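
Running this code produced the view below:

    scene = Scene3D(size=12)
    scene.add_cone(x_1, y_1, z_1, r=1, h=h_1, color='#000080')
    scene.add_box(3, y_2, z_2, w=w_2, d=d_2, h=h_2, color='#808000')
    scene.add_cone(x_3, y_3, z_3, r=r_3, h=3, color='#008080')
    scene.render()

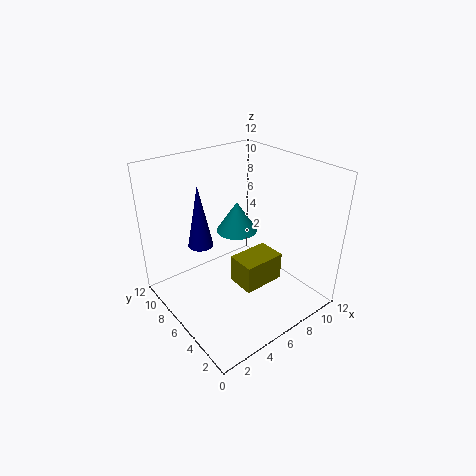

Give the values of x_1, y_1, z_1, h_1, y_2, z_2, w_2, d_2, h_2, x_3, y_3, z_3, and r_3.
x_1 = 3, y_1 = 7, z_1 = 6, h_1 = 5, y_2 = 1, z_2 = 5, w_2 = 3, d_2 = 2, h_2 = 2, x_3 = 9, y_3 = 10, z_3 = 4, r_3 = 2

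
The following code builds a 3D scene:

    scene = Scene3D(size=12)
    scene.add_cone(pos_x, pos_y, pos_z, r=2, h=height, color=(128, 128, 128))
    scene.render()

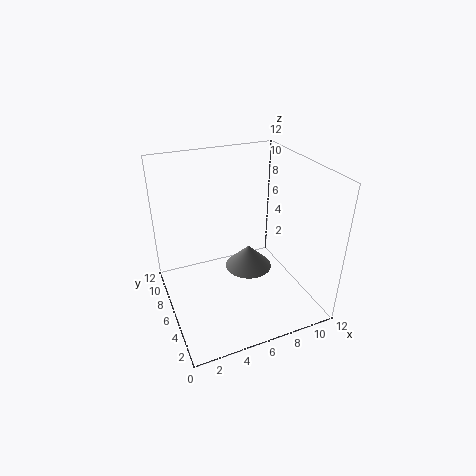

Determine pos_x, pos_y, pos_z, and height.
pos_x = 7; pos_y = 6; pos_z = 3; height = 2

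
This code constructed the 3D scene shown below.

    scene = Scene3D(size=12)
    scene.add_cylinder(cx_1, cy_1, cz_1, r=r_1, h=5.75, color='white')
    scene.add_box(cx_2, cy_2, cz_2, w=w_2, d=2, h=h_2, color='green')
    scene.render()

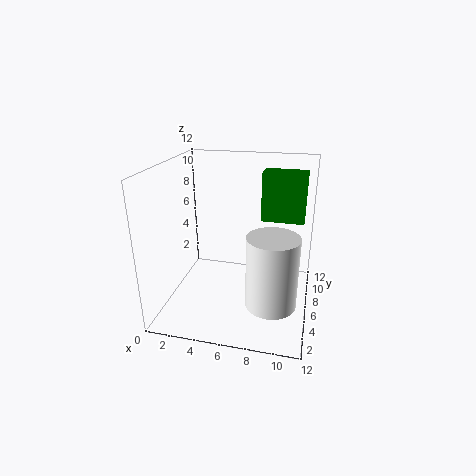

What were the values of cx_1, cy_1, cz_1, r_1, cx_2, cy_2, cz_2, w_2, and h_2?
cx_1 = 9.25, cy_1 = 3.5, cz_1 = 1.75, r_1 = 2, cx_2 = 7.5, cy_2 = 8.25, cz_2 = 6.75, w_2 = 3.75, h_2 = 4.25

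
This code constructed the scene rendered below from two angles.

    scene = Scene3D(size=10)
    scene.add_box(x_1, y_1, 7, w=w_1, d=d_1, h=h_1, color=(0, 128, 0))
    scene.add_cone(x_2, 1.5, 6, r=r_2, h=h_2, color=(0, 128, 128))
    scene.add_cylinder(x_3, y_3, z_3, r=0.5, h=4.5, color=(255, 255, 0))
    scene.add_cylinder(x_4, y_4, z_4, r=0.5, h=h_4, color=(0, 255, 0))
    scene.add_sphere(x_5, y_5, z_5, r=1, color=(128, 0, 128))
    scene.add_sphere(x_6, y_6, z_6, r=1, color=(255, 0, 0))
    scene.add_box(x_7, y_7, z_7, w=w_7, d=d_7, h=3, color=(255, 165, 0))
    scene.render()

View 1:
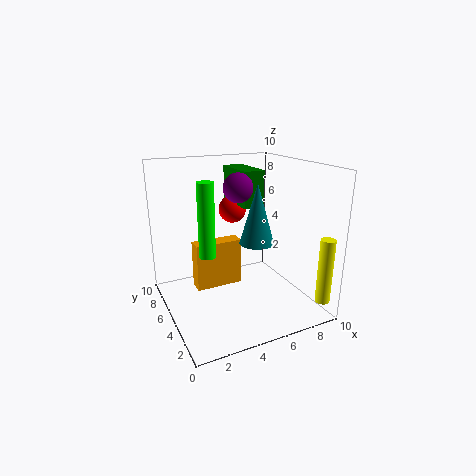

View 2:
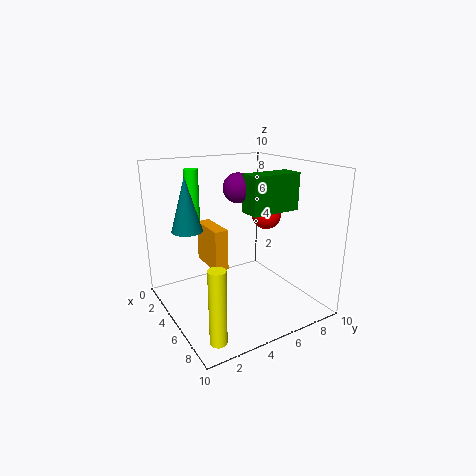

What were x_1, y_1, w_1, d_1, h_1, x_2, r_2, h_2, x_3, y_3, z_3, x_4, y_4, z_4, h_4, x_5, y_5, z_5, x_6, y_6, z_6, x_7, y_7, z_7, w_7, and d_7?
x_1 = 5.5
y_1 = 5
w_1 = 1.5
d_1 = 3.5
h_1 = 2.5
x_2 = 4.5
r_2 = 1
h_2 = 3.5
x_3 = 9.5
y_3 = 1
z_3 = 1
x_4 = 2
y_4 = 3
z_4 = 5
h_4 = 4.5
x_5 = 5
y_5 = 5
z_5 = 8.5
x_6 = 5.5
y_6 = 7
z_6 = 6.5
x_7 = 1.5
y_7 = 3.5
z_7 = 2.5
w_7 = 3
d_7 = 1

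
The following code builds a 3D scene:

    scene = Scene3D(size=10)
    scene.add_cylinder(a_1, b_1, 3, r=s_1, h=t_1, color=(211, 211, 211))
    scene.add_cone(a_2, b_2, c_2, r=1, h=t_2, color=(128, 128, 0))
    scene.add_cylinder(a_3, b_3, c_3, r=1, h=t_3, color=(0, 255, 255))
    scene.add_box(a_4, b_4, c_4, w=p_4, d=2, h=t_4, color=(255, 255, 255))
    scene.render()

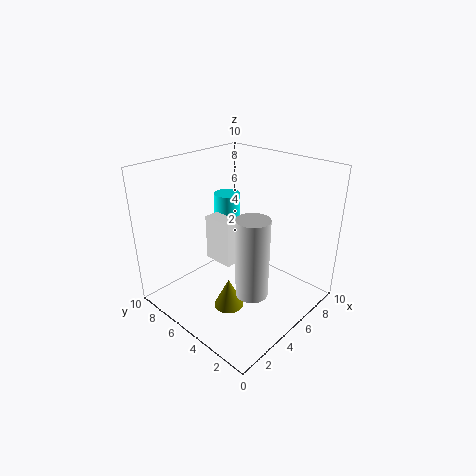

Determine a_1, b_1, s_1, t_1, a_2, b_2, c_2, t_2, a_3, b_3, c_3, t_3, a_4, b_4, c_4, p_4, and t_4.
a_1 = 3; b_1 = 2; s_1 = 1; t_1 = 5; a_2 = 3; b_2 = 4; c_2 = 1; t_2 = 2; a_3 = 7; b_3 = 8; c_3 = 4; t_3 = 3; a_4 = 3; b_4 = 4; c_4 = 4; p_4 = 1; t_4 = 3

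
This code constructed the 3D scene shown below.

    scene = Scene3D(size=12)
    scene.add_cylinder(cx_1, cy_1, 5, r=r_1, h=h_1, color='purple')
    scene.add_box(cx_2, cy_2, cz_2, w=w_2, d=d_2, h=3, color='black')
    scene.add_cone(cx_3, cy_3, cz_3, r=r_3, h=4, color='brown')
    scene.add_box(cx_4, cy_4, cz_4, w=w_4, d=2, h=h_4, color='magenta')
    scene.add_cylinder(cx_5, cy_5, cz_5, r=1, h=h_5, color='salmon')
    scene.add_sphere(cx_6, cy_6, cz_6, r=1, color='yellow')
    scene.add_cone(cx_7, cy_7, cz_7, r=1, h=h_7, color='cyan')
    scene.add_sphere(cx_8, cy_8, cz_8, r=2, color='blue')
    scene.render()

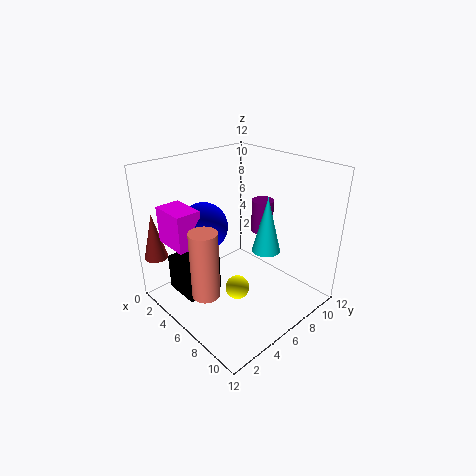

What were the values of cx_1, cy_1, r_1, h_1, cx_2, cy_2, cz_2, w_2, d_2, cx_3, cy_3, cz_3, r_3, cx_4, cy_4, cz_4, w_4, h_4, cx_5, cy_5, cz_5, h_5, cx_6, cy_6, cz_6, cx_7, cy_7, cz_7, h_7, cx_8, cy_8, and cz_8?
cx_1 = 5, cy_1 = 10, r_1 = 1, h_1 = 3, cx_2 = 3, cy_2 = 1, cz_2 = 2, w_2 = 3, d_2 = 3, cx_3 = 1, cy_3 = 1, cz_3 = 4, r_3 = 1, cx_4 = 2, cy_4 = 1, cz_4 = 6, w_4 = 3, h_4 = 3, cx_5 = 8, cy_5 = 1, cz_5 = 4, h_5 = 5, cx_6 = 7, cy_6 = 5, cz_6 = 2, cx_7 = 10, cy_7 = 5, cz_7 = 7, h_7 = 4, cx_8 = 4, cy_8 = 4, cz_8 = 7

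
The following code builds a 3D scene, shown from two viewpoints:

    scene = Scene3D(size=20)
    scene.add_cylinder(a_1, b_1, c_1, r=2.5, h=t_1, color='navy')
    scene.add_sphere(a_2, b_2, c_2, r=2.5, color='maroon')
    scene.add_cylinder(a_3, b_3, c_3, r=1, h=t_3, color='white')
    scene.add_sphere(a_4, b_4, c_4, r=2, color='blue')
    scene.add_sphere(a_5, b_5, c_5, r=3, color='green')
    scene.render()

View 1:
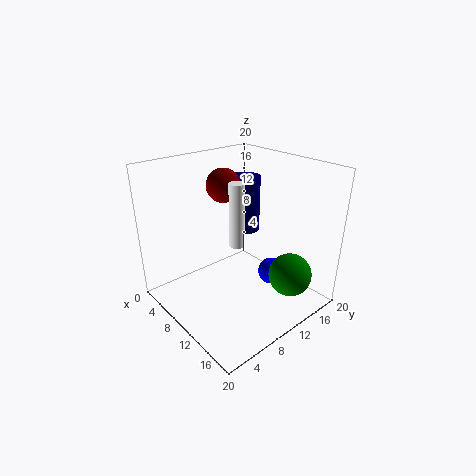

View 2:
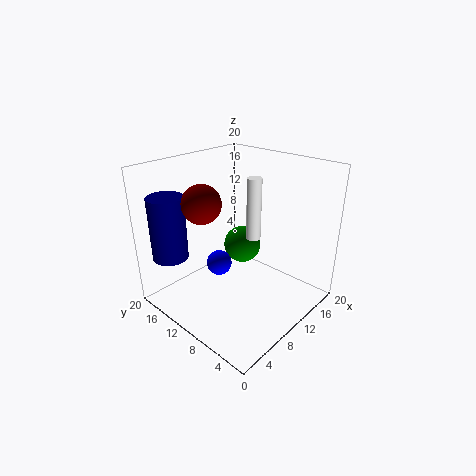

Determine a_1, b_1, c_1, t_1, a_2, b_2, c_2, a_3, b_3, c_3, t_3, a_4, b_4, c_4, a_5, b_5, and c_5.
a_1 = 3.5, b_1 = 17, c_1 = 7, t_1 = 9, a_2 = 5, b_2 = 11.5, c_2 = 16, a_3 = 11.5, b_3 = 8.5, c_3 = 10, t_3 = 8.5, a_4 = 11.5, b_4 = 15.5, c_4 = 3, a_5 = 16, b_5 = 14.5, c_5 = 5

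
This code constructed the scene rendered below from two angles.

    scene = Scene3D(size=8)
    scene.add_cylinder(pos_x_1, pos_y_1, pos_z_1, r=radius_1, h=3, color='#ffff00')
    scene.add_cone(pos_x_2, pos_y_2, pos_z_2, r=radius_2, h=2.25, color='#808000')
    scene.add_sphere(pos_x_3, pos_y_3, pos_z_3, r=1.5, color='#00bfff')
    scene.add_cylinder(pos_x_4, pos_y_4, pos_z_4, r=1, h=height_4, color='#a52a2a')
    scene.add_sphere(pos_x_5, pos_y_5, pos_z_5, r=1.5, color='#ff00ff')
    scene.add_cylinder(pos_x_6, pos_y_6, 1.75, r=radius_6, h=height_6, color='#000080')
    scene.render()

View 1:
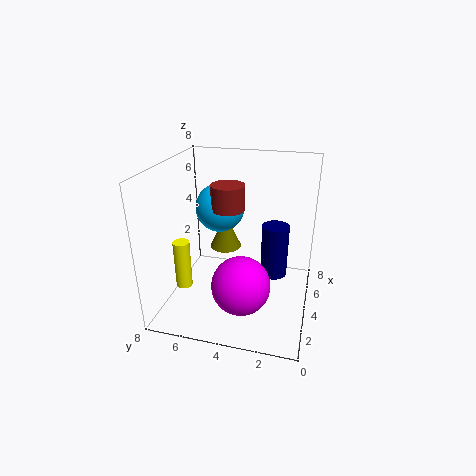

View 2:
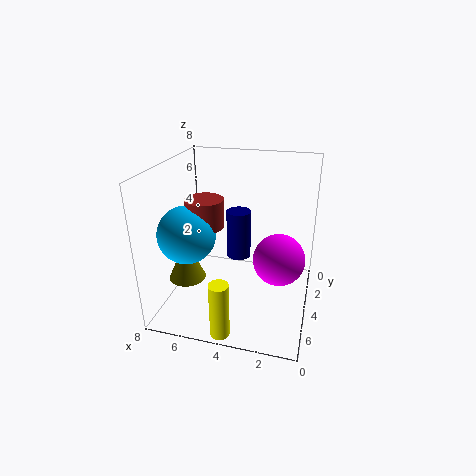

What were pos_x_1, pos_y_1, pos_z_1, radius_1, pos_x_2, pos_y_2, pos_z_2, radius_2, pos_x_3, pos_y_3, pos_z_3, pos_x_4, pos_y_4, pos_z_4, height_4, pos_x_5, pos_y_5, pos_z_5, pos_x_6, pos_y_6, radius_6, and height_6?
pos_x_1 = 4; pos_y_1 = 7.5; pos_z_1 = 0.25; radius_1 = 0.5; pos_x_2 = 6.5; pos_y_2 = 5.5; pos_z_2 = 2; radius_2 = 1; pos_x_3 = 6.25; pos_y_3 = 5.75; pos_z_3 = 4.75; pos_x_4 = 5.5; pos_y_4 = 5; pos_z_4 = 5; height_4 = 1.5; pos_x_5 = 1.75; pos_y_5 = 3.25; pos_z_5 = 2.5; pos_x_6 = 4.5; pos_y_6 = 2; radius_6 = 0.75; height_6 = 3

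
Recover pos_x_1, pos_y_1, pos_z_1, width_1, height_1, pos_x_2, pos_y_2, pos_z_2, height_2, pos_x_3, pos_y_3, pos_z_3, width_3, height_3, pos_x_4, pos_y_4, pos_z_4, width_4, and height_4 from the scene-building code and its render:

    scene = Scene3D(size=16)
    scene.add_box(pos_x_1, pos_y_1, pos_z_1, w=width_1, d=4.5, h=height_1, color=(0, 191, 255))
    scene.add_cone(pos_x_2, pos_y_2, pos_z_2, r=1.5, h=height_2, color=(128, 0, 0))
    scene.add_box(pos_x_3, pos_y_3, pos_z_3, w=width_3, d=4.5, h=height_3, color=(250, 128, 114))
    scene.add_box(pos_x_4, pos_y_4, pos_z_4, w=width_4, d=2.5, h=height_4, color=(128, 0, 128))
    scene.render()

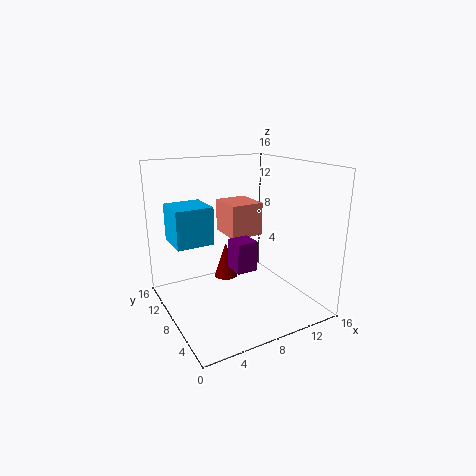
pos_x_1 = 2
pos_y_1 = 11
pos_z_1 = 6.5
width_1 = 4.5
height_1 = 4.5
pos_x_2 = 9
pos_y_2 = 13
pos_z_2 = 1
height_2 = 4.5
pos_x_3 = 8.5
pos_y_3 = 10
pos_z_3 = 7
width_3 = 4
height_3 = 4
pos_x_4 = 7.5
pos_y_4 = 7
pos_z_4 = 4
width_4 = 2.5
height_4 = 3.5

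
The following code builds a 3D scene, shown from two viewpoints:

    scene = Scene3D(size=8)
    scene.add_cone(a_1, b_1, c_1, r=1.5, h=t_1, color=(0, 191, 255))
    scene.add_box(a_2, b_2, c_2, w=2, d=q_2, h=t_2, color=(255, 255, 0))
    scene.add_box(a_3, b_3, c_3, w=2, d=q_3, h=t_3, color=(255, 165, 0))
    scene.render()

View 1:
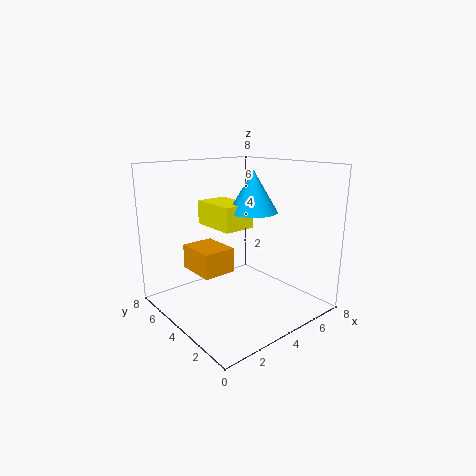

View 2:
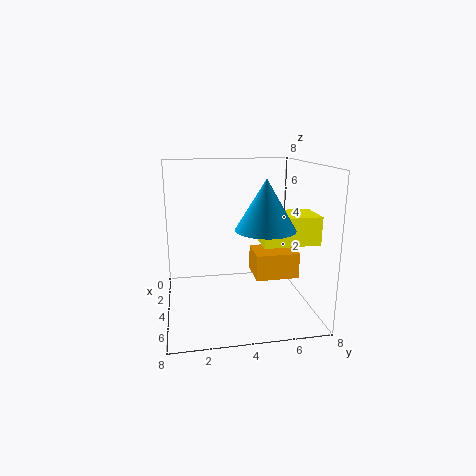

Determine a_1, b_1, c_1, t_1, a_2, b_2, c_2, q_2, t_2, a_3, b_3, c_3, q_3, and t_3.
a_1 = 6, b_1 = 5, c_1 = 5, t_1 = 2.5, a_2 = 4, b_2 = 5, c_2 = 4, q_2 = 3, t_2 = 1.5, a_3 = 2.5, b_3 = 5, c_3 = 1.5, q_3 = 2.5, t_3 = 1.5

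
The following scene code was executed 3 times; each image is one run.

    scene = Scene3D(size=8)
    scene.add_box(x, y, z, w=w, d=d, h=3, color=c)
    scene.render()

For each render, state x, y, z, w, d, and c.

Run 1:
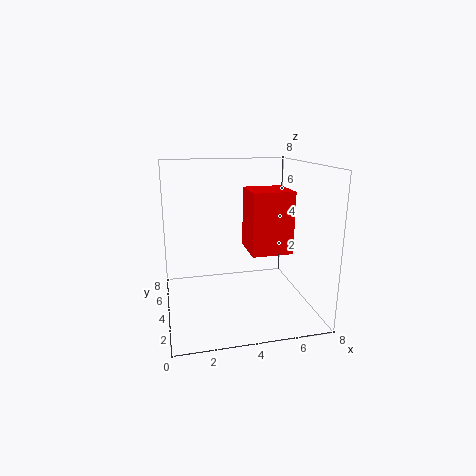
x = 4; y = 1; z = 4; w = 2; d = 2; c = 'red'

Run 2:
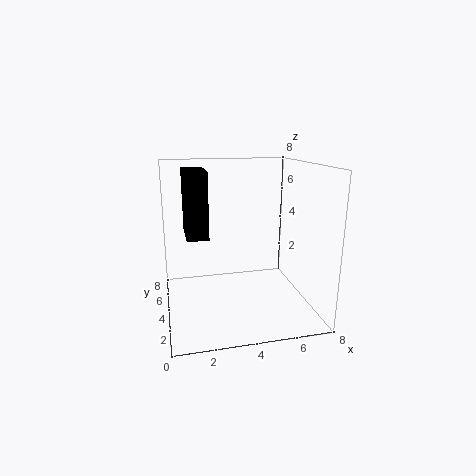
x = 1; y = 1; z = 5; w = 1; d = 2; c = 'black'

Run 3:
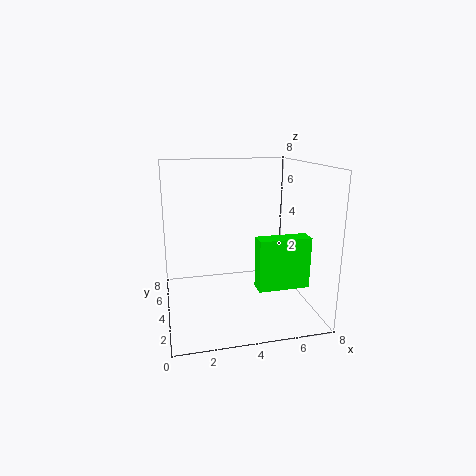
x = 5; y = 3; z = 1; w = 3; d = 1; c = 'lime'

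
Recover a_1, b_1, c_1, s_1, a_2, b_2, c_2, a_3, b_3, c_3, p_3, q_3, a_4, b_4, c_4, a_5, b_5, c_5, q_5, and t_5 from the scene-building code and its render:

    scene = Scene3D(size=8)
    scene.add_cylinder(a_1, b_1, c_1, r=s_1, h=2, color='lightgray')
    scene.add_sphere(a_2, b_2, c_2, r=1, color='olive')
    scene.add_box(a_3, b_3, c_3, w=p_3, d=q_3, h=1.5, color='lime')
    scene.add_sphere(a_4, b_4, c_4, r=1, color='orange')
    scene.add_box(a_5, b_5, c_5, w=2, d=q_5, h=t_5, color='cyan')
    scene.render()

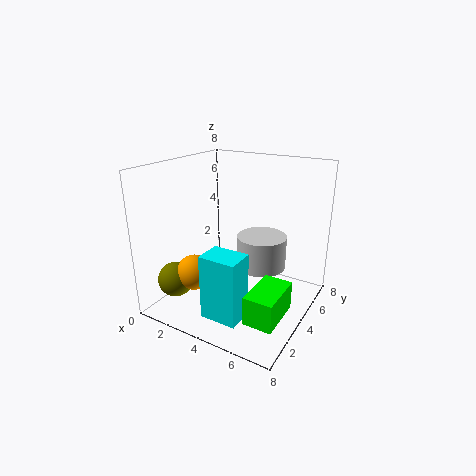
a_1 = 4.5
b_1 = 6
c_1 = 1.5
s_1 = 1.5
a_2 = 1
b_2 = 2
c_2 = 1.5
a_3 = 6
b_3 = 1
c_3 = 1
p_3 = 1.5
q_3 = 2.5
a_4 = 2
b_4 = 2.5
c_4 = 2
a_5 = 3.5
b_5 = 1
c_5 = 0.5
q_5 = 1.5
t_5 = 3.5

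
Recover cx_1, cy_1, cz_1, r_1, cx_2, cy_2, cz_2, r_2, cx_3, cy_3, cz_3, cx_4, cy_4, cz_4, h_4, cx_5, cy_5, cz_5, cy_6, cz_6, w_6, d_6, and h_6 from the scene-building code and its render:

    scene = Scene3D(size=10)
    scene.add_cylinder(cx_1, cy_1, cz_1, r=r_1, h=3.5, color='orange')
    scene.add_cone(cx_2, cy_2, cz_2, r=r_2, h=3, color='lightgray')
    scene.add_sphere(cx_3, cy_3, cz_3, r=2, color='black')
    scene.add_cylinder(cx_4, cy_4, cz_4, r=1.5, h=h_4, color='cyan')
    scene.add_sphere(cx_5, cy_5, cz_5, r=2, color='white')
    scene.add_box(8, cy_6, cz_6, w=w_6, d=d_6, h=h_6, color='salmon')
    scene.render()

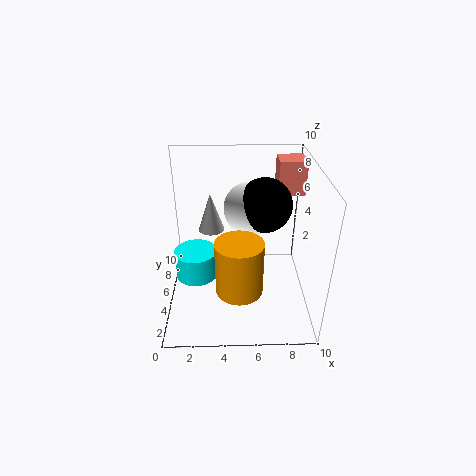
cx_1 = 5; cy_1 = 2; cz_1 = 3; r_1 = 1.5; cx_2 = 3; cy_2 = 8; cz_2 = 4; r_2 = 1; cx_3 = 7; cy_3 = 7; cz_3 = 6.5; cx_4 = 2; cy_4 = 5; cz_4 = 2; h_4 = 2; cx_5 = 6; cy_5 = 7.5; cz_5 = 6; cy_6 = 7.5; cz_6 = 7; w_6 = 2; d_6 = 2; h_6 = 2.5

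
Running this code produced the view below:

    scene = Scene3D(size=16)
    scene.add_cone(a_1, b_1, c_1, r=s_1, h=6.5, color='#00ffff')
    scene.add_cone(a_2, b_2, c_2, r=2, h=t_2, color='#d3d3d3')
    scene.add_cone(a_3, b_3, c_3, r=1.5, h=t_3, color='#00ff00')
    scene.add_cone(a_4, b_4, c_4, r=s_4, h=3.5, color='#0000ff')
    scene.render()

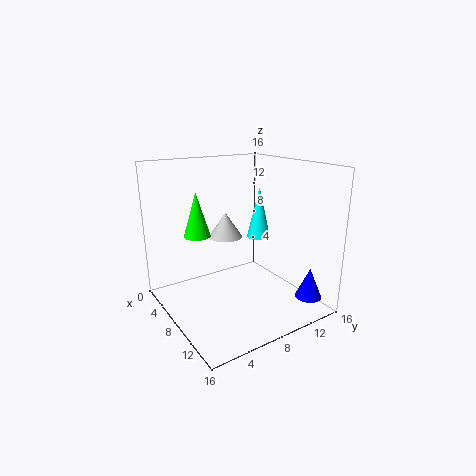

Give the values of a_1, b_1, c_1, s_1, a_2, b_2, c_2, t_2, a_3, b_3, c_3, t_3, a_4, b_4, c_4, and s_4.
a_1 = 4.5
b_1 = 13.5
c_1 = 6
s_1 = 1.5
a_2 = 4.5
b_2 = 8.5
c_2 = 7
t_2 = 3
a_3 = 5
b_3 = 4.5
c_3 = 8
t_3 = 5
a_4 = 13
b_4 = 14.5
c_4 = 1
s_4 = 1.5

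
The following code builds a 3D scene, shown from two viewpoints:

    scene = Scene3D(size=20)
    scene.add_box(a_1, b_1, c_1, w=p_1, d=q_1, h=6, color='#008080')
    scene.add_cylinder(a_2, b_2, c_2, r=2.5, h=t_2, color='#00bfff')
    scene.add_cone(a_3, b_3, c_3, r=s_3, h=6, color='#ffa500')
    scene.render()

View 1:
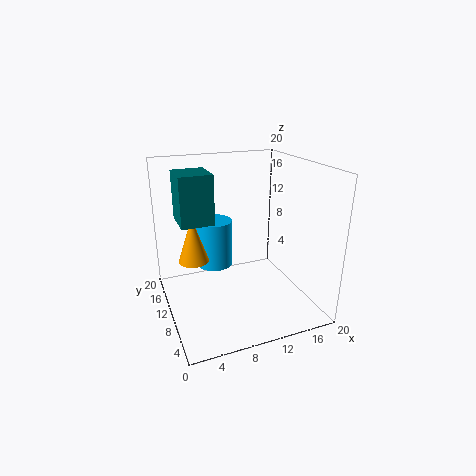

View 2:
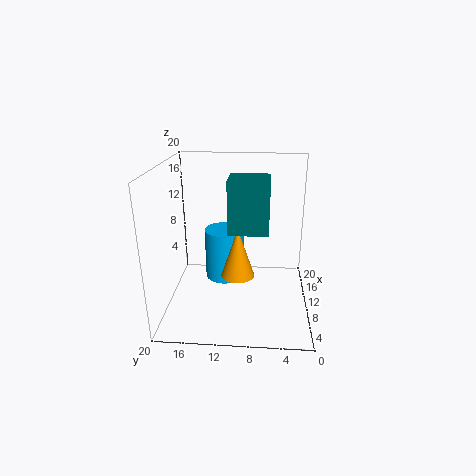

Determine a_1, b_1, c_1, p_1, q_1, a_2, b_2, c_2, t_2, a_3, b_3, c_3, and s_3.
a_1 = 1.5; b_1 = 6; c_1 = 14; p_1 = 4; q_1 = 4.5; a_2 = 7; b_2 = 11.5; c_2 = 6; t_2 = 6.5; a_3 = 3.5; b_3 = 9.5; c_3 = 8; s_3 = 2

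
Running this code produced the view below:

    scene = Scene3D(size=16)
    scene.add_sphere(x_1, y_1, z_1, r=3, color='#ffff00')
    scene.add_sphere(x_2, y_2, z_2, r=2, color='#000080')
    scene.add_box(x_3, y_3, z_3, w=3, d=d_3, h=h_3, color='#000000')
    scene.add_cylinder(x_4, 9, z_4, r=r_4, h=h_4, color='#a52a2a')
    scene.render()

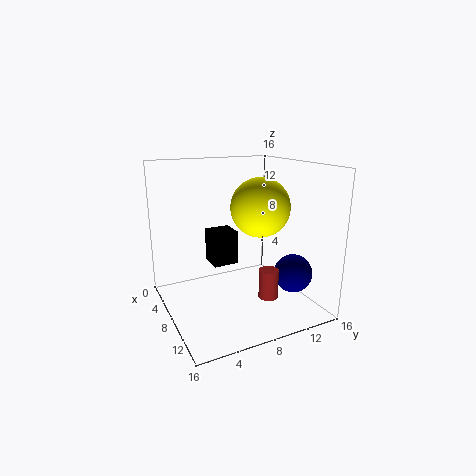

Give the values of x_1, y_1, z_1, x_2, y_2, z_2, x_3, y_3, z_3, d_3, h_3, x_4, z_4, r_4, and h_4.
x_1 = 11
y_1 = 9
z_1 = 12
x_2 = 13
y_2 = 12
z_2 = 5
x_3 = 3
y_3 = 6
z_3 = 4
d_3 = 3
h_3 = 4
x_4 = 13
z_4 = 3
r_4 = 1
h_4 = 3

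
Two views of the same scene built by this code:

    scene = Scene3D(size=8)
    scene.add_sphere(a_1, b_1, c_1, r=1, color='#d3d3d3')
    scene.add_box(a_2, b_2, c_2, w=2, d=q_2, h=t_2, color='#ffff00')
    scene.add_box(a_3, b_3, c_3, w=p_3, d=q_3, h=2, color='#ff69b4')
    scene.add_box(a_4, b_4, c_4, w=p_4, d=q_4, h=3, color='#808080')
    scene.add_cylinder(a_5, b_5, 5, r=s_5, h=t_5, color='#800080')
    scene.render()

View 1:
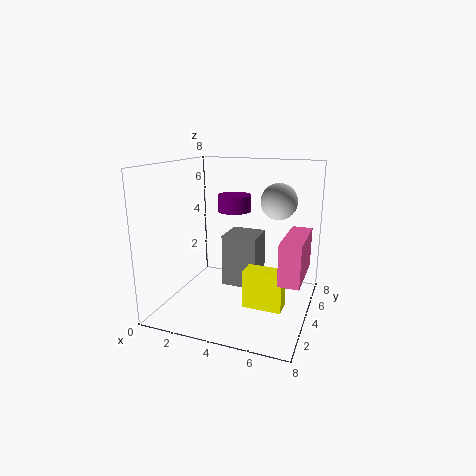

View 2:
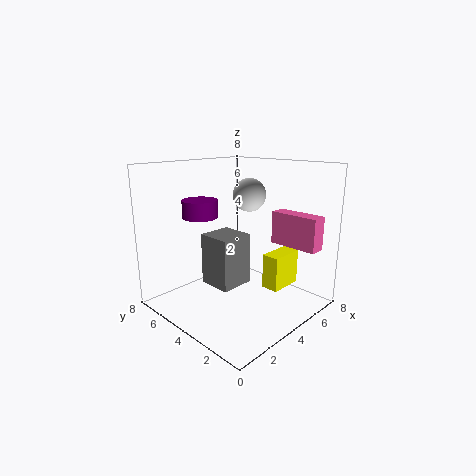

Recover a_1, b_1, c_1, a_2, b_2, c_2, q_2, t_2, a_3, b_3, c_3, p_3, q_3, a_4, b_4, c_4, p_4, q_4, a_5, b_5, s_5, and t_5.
a_1 = 6
b_1 = 5
c_1 = 6
a_2 = 5
b_2 = 2
c_2 = 1
q_2 = 1
t_2 = 2
a_3 = 7
b_3 = 1
c_3 = 3
p_3 = 1
q_3 = 3
a_4 = 3
b_4 = 4
c_4 = 1
p_4 = 2
q_4 = 2
a_5 = 3
b_5 = 6
s_5 = 1
t_5 = 1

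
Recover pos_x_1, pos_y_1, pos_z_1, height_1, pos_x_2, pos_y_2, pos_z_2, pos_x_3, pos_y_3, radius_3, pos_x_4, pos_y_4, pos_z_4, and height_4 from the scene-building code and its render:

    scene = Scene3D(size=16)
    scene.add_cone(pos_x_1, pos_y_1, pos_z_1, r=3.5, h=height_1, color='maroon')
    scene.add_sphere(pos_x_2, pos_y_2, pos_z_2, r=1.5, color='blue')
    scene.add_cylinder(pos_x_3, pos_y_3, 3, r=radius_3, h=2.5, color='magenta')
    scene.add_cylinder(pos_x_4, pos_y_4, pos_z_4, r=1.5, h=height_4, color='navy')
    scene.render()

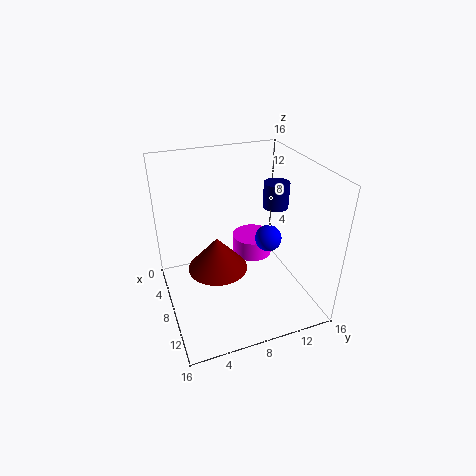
pos_x_1 = 6.5, pos_y_1 = 6, pos_z_1 = 3.5, height_1 = 4, pos_x_2 = 8.5, pos_y_2 = 11.5, pos_z_2 = 7.5, pos_x_3 = 4, pos_y_3 = 11.5, radius_3 = 2.5, pos_x_4 = 6, pos_y_4 = 13.5, pos_z_4 = 10, height_4 = 3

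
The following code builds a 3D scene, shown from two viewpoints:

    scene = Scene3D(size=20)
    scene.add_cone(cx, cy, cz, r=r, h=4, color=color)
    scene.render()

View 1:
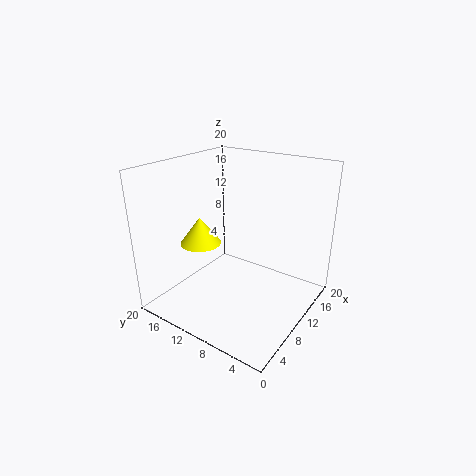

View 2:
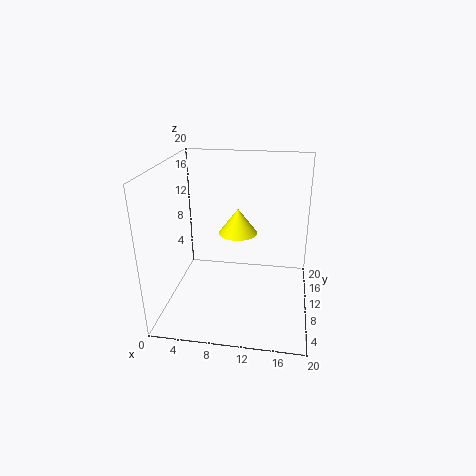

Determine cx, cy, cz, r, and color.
cx = 9, cy = 16, cz = 8, r = 3, color = 'yellow'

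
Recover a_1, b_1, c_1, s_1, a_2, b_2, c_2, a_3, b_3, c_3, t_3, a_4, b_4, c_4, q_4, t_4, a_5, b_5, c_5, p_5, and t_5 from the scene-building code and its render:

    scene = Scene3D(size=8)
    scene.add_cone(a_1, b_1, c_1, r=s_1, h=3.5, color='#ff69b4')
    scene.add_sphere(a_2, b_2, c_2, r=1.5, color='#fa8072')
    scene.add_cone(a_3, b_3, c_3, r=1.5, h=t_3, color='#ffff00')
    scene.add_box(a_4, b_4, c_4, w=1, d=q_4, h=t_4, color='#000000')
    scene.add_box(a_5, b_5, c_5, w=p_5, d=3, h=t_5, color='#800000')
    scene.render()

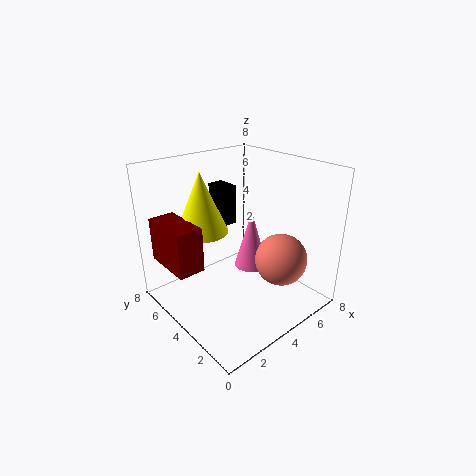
a_1 = 5.5; b_1 = 4.5; c_1 = 1.5; s_1 = 1; a_2 = 6; b_2 = 2.5; c_2 = 2.5; a_3 = 3; b_3 = 6; c_3 = 4; t_3 = 3.5; a_4 = 5; b_4 = 6.5; c_4 = 3.5; q_4 = 1.5; t_4 = 2.5; a_5 = 0.5; b_5 = 4.5; c_5 = 2.5; p_5 = 1.5; t_5 = 2.5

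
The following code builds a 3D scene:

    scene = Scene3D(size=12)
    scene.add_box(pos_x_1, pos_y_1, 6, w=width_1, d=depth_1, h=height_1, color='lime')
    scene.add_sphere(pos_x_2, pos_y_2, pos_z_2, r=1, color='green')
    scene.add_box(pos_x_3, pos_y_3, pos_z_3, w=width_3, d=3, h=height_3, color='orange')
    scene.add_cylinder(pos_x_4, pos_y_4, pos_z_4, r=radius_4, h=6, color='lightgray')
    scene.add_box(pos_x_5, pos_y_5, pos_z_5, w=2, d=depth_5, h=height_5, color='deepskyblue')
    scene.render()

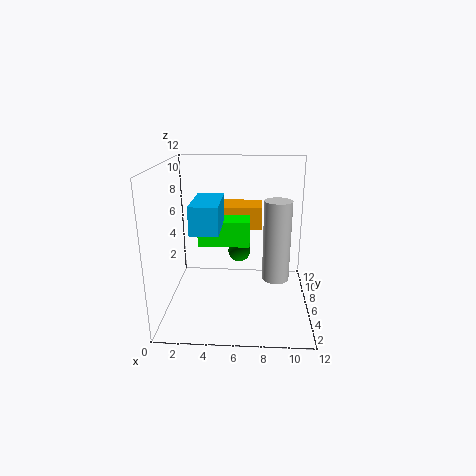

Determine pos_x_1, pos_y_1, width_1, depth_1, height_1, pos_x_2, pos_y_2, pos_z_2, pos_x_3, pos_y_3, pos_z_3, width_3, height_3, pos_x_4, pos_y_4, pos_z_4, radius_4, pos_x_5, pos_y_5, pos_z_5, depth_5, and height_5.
pos_x_1 = 3
pos_y_1 = 4
width_1 = 4
depth_1 = 2
height_1 = 2
pos_x_2 = 6
pos_y_2 = 8
pos_z_2 = 4
pos_x_3 = 4
pos_y_3 = 8
pos_z_3 = 6
width_3 = 4
height_3 = 2
pos_x_4 = 9
pos_y_4 = 3
pos_z_4 = 4
radius_4 = 1
pos_x_5 = 3
pos_y_5 = 1
pos_z_5 = 8
depth_5 = 4
height_5 = 2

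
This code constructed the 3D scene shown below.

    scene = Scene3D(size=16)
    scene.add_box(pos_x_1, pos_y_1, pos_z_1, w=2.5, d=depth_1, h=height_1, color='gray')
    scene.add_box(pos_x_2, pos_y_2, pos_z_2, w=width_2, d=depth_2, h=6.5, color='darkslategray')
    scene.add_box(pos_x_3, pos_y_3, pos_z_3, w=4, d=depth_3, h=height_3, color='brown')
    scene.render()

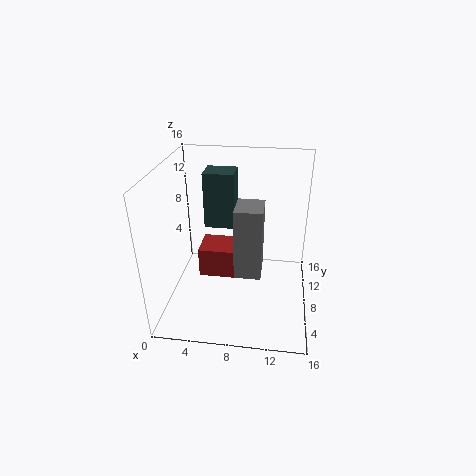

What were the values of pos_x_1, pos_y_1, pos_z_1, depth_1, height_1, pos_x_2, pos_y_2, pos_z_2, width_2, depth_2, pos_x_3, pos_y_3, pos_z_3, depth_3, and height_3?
pos_x_1 = 8.5, pos_y_1 = 1.5, pos_z_1 = 7.5, depth_1 = 3, height_1 = 6.75, pos_x_2 = 3.75, pos_y_2 = 10, pos_z_2 = 8, width_2 = 3.5, depth_2 = 3, pos_x_3 = 5.25, pos_y_3 = 1.5, pos_z_3 = 7.5, depth_3 = 3, height_3 = 2.75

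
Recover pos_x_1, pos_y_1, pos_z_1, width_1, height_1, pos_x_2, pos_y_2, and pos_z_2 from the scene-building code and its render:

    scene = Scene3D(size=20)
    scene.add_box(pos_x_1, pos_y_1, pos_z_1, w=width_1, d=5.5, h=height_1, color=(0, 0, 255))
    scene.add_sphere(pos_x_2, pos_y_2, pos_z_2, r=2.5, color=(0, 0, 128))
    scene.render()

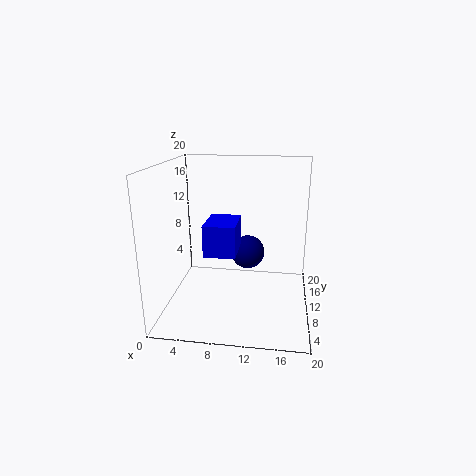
pos_x_1 = 6.5; pos_y_1 = 4; pos_z_1 = 9.5; width_1 = 4; height_1 = 4; pos_x_2 = 11; pos_y_2 = 13.5; pos_z_2 = 6.5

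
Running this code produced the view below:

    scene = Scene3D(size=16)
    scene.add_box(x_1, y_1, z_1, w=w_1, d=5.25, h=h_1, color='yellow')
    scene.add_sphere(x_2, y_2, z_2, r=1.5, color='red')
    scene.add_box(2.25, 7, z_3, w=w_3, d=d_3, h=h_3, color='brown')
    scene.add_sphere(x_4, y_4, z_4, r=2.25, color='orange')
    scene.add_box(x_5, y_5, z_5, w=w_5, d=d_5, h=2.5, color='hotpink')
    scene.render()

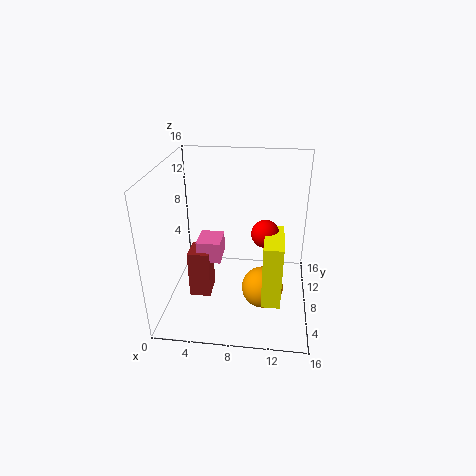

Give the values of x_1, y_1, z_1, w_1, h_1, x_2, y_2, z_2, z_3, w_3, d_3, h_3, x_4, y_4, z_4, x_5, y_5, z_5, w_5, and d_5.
x_1 = 11
y_1 = 3.25
z_1 = 2.5
w_1 = 2
h_1 = 7
x_2 = 11
y_2 = 7.5
z_2 = 9
z_3 = 0.25
w_3 = 2.5
d_3 = 3
h_3 = 5.75
x_4 = 11
y_4 = 5.75
z_4 = 3.25
x_5 = 3.25
y_5 = 7.5
z_5 = 4.75
w_5 = 2.75
d_5 = 3.25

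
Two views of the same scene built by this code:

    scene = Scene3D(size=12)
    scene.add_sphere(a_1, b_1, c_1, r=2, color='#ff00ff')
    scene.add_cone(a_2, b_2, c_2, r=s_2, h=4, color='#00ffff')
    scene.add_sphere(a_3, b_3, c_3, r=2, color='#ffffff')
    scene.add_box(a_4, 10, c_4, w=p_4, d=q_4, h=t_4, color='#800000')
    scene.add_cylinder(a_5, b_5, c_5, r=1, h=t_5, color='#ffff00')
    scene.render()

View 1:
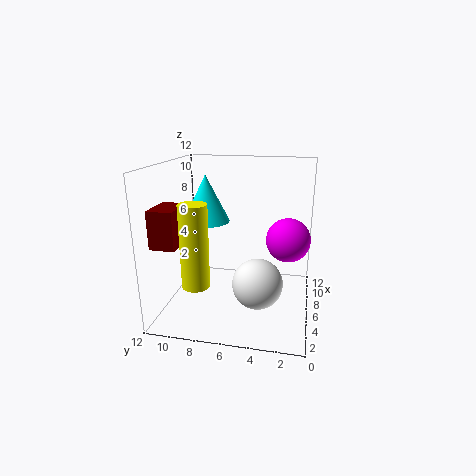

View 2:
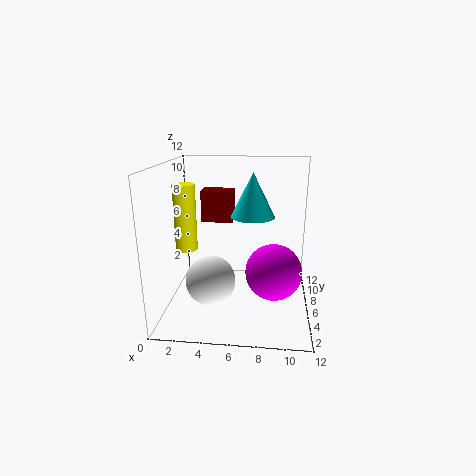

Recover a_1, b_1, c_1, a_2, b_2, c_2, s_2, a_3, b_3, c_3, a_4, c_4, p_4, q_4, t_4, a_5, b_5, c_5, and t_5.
a_1 = 9
b_1 = 2
c_1 = 5
a_2 = 7
b_2 = 9
c_2 = 7
s_2 = 2
a_3 = 4
b_3 = 4
c_3 = 3
a_4 = 2
c_4 = 6
p_4 = 3
q_4 = 2
t_4 = 3
a_5 = 1
b_5 = 8
c_5 = 4
t_5 = 6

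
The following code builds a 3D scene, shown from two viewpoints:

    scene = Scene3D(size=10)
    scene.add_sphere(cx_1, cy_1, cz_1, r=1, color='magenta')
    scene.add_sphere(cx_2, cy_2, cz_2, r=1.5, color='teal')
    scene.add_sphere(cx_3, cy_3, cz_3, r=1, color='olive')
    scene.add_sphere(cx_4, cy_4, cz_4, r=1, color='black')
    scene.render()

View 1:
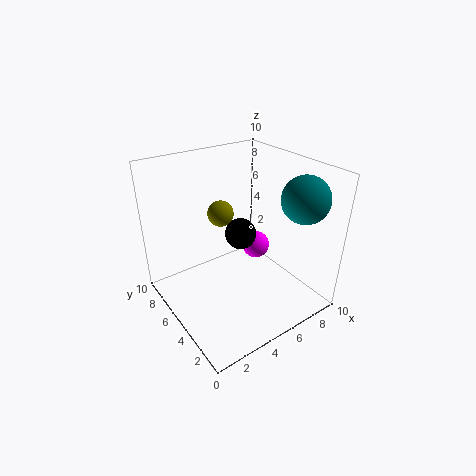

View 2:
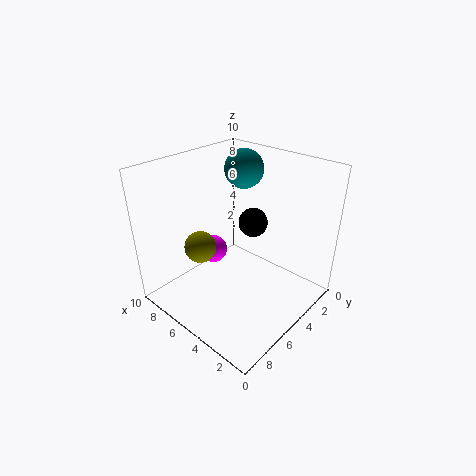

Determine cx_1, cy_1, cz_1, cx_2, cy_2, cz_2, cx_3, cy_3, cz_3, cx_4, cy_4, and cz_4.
cx_1 = 7; cy_1 = 5.5; cz_1 = 3.5; cx_2 = 7.5; cy_2 = 1.5; cz_2 = 8.5; cx_3 = 5.5; cy_3 = 8; cz_3 = 5.5; cx_4 = 4.5; cy_4 = 4; cz_4 = 6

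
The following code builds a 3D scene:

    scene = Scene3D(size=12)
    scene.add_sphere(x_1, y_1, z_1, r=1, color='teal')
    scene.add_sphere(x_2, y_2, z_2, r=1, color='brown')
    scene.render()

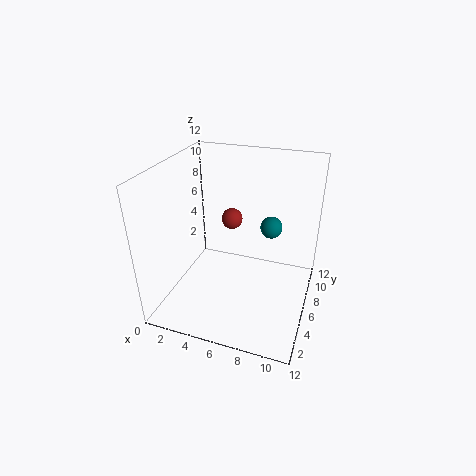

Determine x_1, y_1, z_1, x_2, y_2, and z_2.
x_1 = 8, y_1 = 9.5, z_1 = 5.5, x_2 = 4, y_2 = 10, z_2 = 5.5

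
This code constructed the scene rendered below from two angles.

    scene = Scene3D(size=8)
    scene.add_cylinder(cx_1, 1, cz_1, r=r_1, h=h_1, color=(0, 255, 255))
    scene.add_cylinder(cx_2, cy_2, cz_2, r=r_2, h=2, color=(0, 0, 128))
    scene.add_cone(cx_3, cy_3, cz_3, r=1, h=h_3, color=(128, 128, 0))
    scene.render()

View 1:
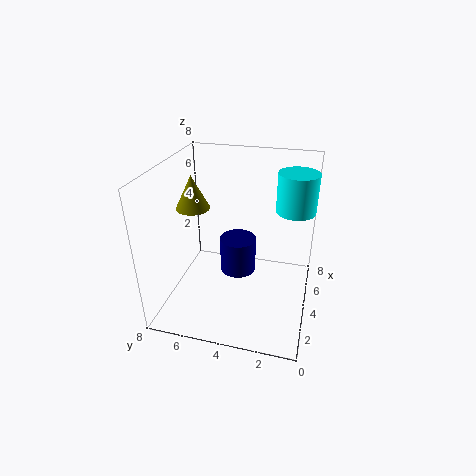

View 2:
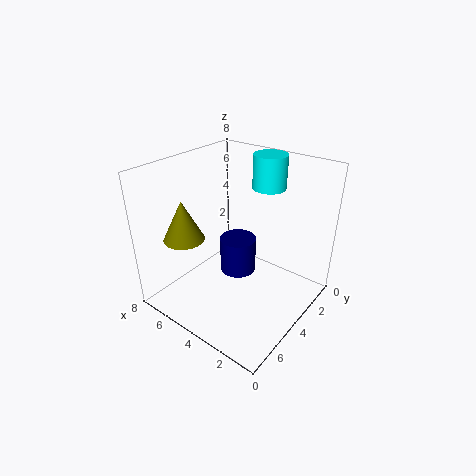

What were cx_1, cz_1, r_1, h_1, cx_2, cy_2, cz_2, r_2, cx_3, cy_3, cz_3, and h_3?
cx_1 = 4, cz_1 = 6, r_1 = 1, h_1 = 2, cx_2 = 4, cy_2 = 4, cz_2 = 2, r_2 = 1, cx_3 = 5, cy_3 = 7, cz_3 = 5, h_3 = 2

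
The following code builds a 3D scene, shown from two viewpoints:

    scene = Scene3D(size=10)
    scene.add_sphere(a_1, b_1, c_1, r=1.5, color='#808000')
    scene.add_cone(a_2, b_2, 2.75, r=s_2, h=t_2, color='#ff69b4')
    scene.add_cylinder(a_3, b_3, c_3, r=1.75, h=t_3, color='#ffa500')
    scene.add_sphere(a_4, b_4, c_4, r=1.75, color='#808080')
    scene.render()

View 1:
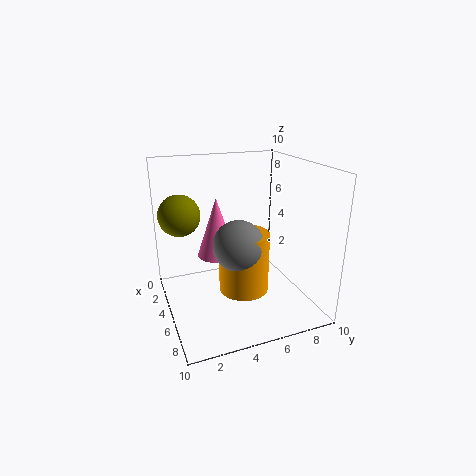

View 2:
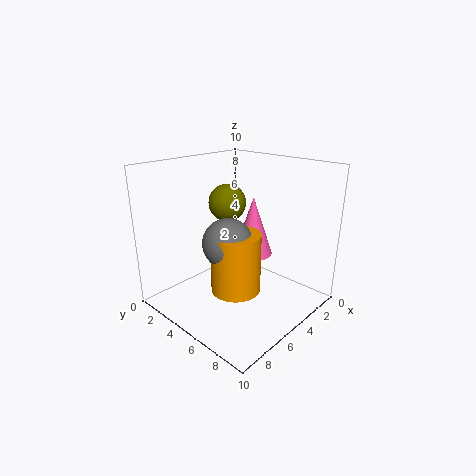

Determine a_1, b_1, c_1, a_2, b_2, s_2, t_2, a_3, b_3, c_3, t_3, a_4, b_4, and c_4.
a_1 = 2.5; b_1 = 1.5; c_1 = 6.25; a_2 = 2.5; b_2 = 4.25; s_2 = 1.5; t_2 = 4.5; a_3 = 5.5; b_3 = 5.25; c_3 = 1.25; t_3 = 4.25; a_4 = 5.75; b_4 = 4.75; c_4 = 4.75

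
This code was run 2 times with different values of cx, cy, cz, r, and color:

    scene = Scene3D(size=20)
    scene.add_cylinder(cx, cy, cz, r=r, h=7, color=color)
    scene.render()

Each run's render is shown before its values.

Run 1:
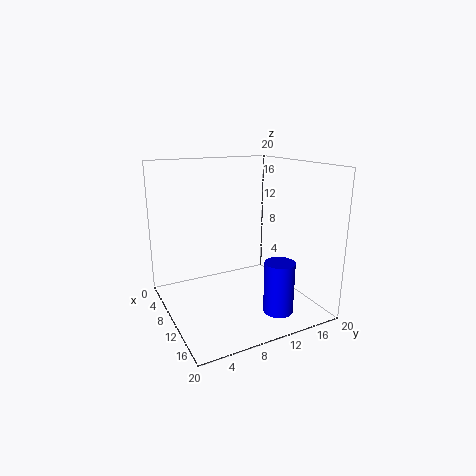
cx = 16
cy = 13
cz = 1
r = 2
color = 'blue'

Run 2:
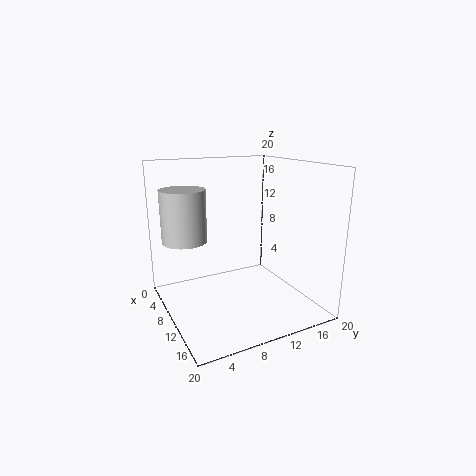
cx = 8
cy = 3
cz = 10
r = 3
color = 'lightgray'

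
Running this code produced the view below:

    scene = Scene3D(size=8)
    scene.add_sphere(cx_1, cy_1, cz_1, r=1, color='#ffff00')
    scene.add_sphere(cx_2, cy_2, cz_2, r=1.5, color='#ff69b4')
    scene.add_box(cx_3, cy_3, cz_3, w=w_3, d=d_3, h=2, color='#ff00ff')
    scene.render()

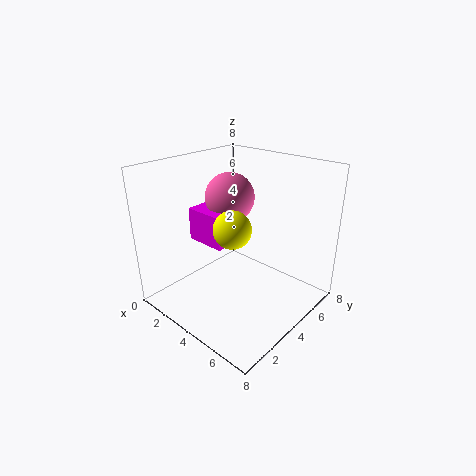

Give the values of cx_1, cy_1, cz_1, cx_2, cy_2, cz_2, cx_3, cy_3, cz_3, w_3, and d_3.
cx_1 = 4.5; cy_1 = 3; cz_1 = 5; cx_2 = 2; cy_2 = 5.5; cz_2 = 5.5; cx_3 = 0.5; cy_3 = 3.5; cz_3 = 3; w_3 = 2.5; d_3 = 2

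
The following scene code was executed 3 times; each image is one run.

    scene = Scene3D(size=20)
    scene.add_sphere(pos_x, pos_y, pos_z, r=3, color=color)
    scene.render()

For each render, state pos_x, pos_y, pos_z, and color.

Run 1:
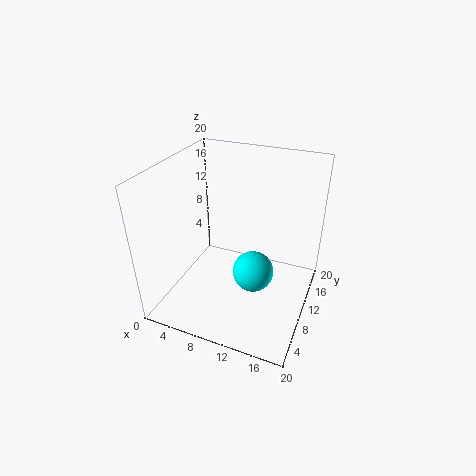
pos_x = 12; pos_y = 11; pos_z = 4; color = 'cyan'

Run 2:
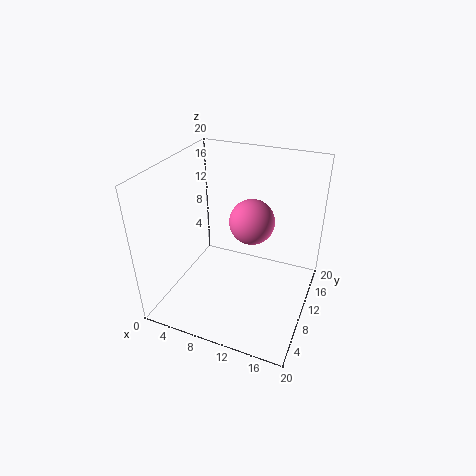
pos_x = 12; pos_y = 10; pos_z = 13; color = 'hotpink'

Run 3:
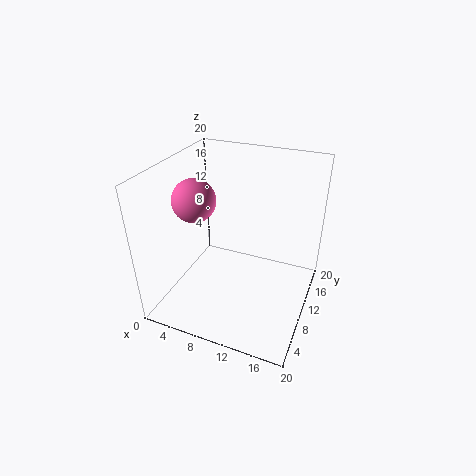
pos_x = 4; pos_y = 9; pos_z = 15; color = 'hotpink'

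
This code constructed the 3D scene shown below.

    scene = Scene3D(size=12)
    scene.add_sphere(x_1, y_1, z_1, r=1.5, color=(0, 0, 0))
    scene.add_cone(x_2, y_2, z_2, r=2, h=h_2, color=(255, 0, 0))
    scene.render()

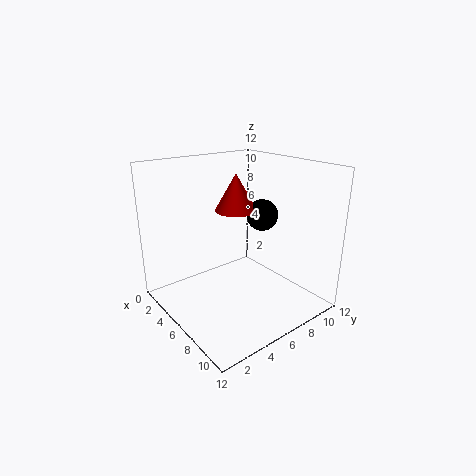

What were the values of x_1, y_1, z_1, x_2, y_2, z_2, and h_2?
x_1 = 4; y_1 = 10.5; z_1 = 6.5; x_2 = 2.5; y_2 = 8.5; z_2 = 7; h_2 = 3.5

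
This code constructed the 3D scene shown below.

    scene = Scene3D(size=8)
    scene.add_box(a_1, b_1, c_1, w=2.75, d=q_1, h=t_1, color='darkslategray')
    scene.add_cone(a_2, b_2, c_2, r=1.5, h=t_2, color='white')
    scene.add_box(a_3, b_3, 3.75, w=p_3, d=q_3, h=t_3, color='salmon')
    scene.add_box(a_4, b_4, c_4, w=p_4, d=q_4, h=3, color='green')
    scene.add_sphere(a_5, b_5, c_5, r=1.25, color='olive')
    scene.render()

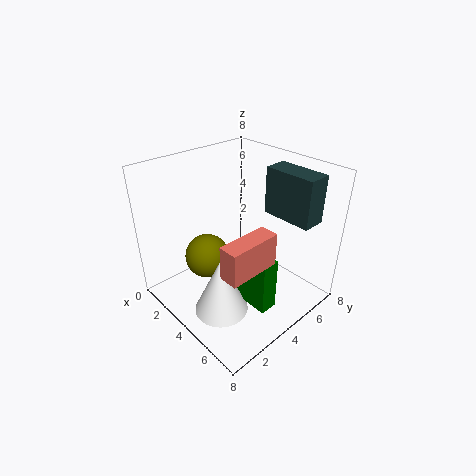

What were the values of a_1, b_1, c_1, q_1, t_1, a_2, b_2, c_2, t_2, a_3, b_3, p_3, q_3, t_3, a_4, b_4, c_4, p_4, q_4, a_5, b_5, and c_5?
a_1 = 4.75
b_1 = 5.25
c_1 = 5.5
q_1 = 1.25
t_1 = 2.5
a_2 = 4.5
b_2 = 2.25
c_2 = 0.25
t_2 = 3.25
a_3 = 5.75
b_3 = 1.25
p_3 = 1
q_3 = 2.75
t_3 = 1.75
a_4 = 4.5
b_4 = 3.25
c_4 = 0.75
p_4 = 2.25
q_4 = 1
a_5 = 2.75
b_5 = 2.75
c_5 = 2.75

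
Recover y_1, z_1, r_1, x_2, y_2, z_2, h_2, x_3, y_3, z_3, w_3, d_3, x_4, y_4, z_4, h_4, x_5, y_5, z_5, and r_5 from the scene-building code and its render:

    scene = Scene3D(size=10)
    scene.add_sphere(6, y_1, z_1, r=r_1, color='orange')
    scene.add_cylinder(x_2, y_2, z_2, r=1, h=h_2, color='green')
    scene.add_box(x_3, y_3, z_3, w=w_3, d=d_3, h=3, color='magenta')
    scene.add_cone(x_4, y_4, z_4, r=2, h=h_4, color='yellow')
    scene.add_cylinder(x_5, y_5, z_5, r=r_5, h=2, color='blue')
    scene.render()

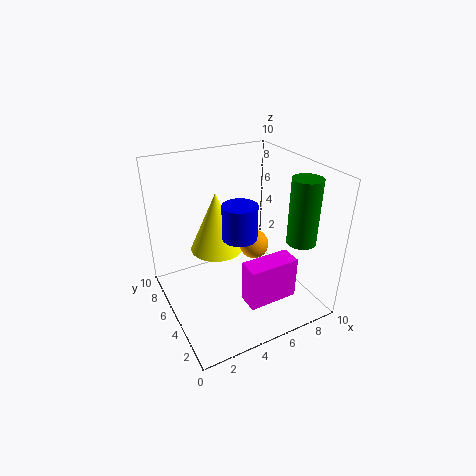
y_1 = 4.5, z_1 = 4.5, r_1 = 1, x_2 = 8.5, y_2 = 2.5, z_2 = 5, h_2 = 4.5, x_3 = 4.5, y_3 = 2, z_3 = 1, w_3 = 3.5, d_3 = 1.5, x_4 = 4.5, y_4 = 7.5, z_4 = 3, h_4 = 4.5, x_5 = 3.5, y_5 = 2, z_5 = 7, r_5 = 1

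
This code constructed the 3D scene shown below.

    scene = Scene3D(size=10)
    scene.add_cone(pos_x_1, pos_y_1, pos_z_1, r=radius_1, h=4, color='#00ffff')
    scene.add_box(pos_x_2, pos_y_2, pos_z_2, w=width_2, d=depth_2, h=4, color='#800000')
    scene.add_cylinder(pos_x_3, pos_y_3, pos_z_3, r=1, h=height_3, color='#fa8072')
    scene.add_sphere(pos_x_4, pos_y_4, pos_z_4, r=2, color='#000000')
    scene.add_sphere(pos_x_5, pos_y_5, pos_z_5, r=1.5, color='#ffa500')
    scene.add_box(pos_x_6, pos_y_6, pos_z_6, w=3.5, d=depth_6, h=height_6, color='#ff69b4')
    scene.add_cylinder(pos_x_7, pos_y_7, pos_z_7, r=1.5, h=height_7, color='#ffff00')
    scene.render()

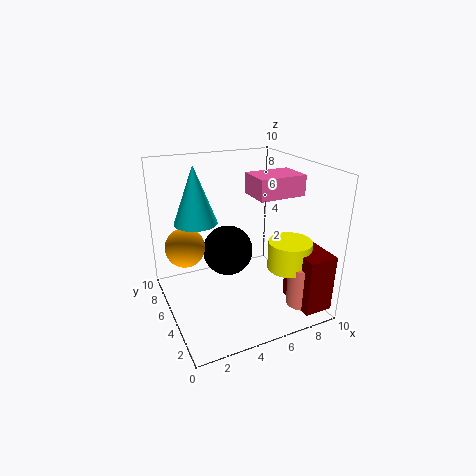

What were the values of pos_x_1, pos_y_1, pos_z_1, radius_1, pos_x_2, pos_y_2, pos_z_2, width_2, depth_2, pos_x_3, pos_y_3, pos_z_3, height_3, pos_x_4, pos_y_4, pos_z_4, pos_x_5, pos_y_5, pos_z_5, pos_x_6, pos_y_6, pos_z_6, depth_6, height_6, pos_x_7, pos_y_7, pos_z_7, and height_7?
pos_x_1 = 2.5, pos_y_1 = 6.5, pos_z_1 = 6, radius_1 = 1.5, pos_x_2 = 8, pos_y_2 = 0.5, pos_z_2 = 0.5, width_2 = 2, depth_2 = 3, pos_x_3 = 8.5, pos_y_3 = 2, pos_z_3 = 0.5, height_3 = 3, pos_x_4 = 5.5, pos_y_4 = 8, pos_z_4 = 2.5, pos_x_5 = 2, pos_y_5 = 8, pos_z_5 = 3.5, pos_x_6 = 6.5, pos_y_6 = 4.5, pos_z_6 = 7.5, depth_6 = 2.5, height_6 = 1.5, pos_x_7 = 8, pos_y_7 = 3, pos_z_7 = 3, height_7 = 2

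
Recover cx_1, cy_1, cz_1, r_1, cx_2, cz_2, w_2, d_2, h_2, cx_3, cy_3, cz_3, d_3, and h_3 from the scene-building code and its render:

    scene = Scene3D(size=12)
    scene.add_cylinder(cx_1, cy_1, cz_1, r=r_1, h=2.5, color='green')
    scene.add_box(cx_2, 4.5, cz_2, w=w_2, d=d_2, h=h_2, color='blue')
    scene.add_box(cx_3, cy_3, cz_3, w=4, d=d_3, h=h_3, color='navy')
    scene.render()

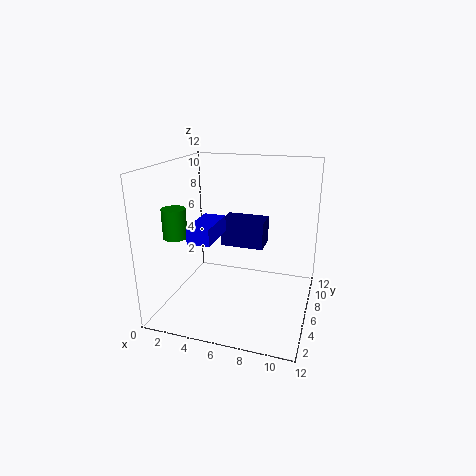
cx_1 = 1; cy_1 = 4.5; cz_1 = 6; r_1 = 1; cx_2 = 2; cz_2 = 5.5; w_2 = 2; d_2 = 4; h_2 = 1.5; cx_3 = 3.5; cy_3 = 8.5; cz_3 = 4; d_3 = 2.5; h_3 = 2.5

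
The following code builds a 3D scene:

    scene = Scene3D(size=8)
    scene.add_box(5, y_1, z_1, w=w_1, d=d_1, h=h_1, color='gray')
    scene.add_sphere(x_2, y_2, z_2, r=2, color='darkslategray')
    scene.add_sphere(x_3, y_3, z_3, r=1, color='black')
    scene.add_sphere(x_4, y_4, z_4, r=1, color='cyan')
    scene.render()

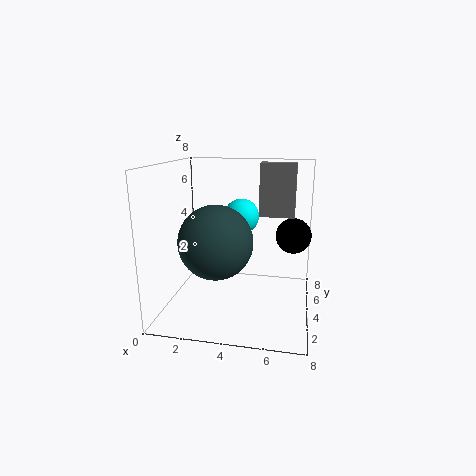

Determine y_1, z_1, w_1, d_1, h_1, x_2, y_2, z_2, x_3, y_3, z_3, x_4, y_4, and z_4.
y_1 = 5; z_1 = 5; w_1 = 2; d_1 = 1; h_1 = 3; x_2 = 3; y_2 = 3; z_2 = 4; x_3 = 7; y_3 = 5; z_3 = 4; x_4 = 4; y_4 = 5; z_4 = 5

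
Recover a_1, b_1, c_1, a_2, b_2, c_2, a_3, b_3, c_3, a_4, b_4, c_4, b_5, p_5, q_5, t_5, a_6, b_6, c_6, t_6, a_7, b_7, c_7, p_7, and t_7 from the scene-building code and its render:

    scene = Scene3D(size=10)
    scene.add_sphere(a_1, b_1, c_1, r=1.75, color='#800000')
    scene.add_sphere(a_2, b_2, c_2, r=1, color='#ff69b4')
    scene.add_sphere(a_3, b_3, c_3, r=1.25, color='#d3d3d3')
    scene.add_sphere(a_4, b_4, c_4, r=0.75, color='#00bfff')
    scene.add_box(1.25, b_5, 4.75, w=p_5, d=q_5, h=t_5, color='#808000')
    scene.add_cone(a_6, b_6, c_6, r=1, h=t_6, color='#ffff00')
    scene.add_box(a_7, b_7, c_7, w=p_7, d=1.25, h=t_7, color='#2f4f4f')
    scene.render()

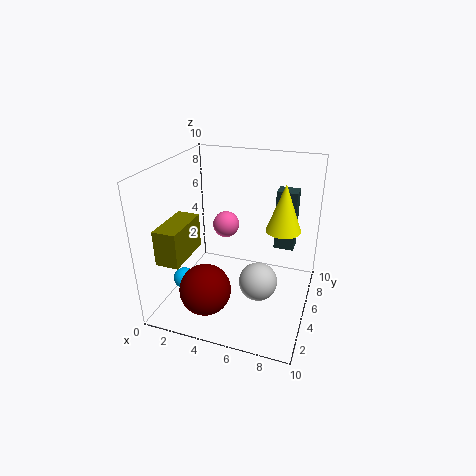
a_1 = 3.5; b_1 = 2.5; c_1 = 2; a_2 = 3.25; b_2 = 7.25; c_2 = 4.75; a_3 = 7; b_3 = 3.25; c_3 = 3; a_4 = 1.5; b_4 = 3.25; c_4 = 2; b_5 = 0.5; p_5 = 1.5; q_5 = 3.25; t_5 = 2.25; a_6 = 8.5; b_6 = 2.75; c_6 = 7.25; t_6 = 2.75; a_7 = 7; b_7 = 7.5; c_7 = 3.25; p_7 = 1.5; t_7 = 4.5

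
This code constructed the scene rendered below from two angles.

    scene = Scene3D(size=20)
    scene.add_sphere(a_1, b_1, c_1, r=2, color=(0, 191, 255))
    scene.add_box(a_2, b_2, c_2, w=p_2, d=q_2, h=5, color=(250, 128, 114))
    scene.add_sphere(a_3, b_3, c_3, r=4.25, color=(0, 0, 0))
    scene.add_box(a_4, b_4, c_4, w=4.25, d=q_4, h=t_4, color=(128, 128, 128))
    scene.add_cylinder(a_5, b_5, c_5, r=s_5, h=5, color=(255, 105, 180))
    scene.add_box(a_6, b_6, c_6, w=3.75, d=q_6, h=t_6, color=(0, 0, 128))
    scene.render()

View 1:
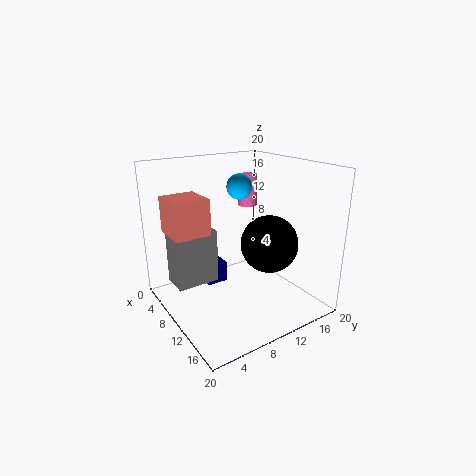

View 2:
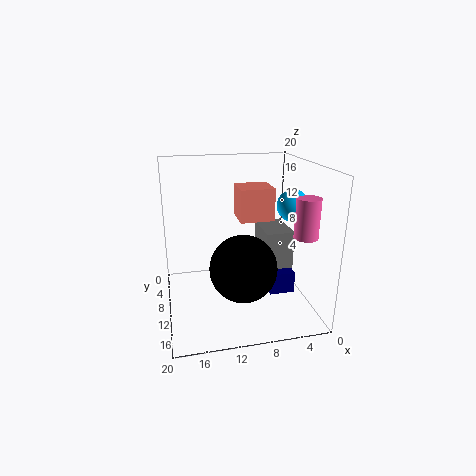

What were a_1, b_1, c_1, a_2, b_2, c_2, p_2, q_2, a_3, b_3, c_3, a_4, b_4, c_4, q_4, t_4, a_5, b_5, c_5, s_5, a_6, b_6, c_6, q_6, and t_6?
a_1 = 4, b_1 = 14.25, c_1 = 15.5, a_2 = 3.5, b_2 = 1.5, c_2 = 10.75, p_2 = 5.25, q_2 = 5, a_3 = 10.5, b_3 = 15.25, c_3 = 8, a_4 = 1.25, b_4 = 2.75, c_4 = 1.5, q_4 = 6.5, t_4 = 8.25, a_5 = 3, b_5 = 16.5, c_5 = 12, s_5 = 1.5, a_6 = 1.5, b_6 = 7.75, c_6 = 0.75, q_6 = 3.25, t_6 = 3.25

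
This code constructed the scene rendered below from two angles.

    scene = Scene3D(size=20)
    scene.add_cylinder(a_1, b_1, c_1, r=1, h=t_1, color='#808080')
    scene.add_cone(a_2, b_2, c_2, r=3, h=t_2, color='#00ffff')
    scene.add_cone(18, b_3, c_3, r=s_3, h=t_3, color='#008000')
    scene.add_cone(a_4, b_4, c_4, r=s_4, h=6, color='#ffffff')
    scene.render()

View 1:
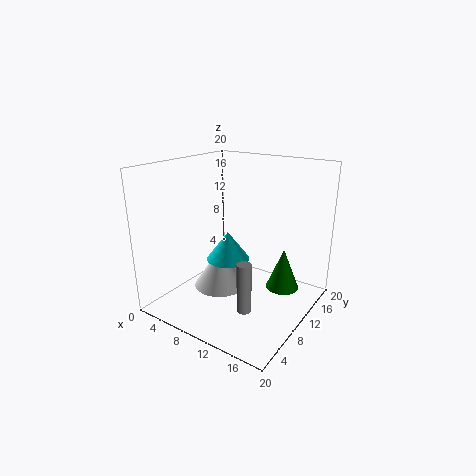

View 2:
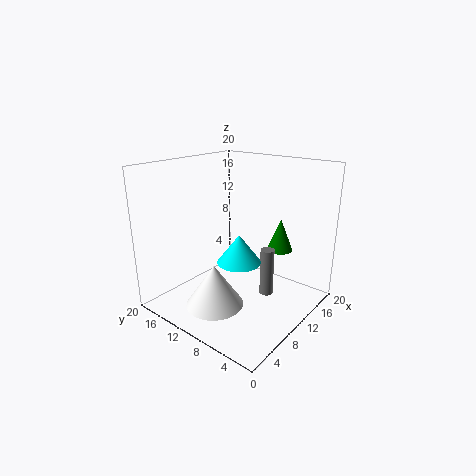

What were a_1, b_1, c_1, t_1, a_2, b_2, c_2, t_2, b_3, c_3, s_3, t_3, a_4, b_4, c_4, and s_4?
a_1 = 13; b_1 = 7; c_1 = 1; t_1 = 7; a_2 = 9; b_2 = 9; c_2 = 7; t_2 = 4; b_3 = 8; c_3 = 6; s_3 = 2; t_3 = 5; a_4 = 6; b_4 = 11; c_4 = 1; s_4 = 4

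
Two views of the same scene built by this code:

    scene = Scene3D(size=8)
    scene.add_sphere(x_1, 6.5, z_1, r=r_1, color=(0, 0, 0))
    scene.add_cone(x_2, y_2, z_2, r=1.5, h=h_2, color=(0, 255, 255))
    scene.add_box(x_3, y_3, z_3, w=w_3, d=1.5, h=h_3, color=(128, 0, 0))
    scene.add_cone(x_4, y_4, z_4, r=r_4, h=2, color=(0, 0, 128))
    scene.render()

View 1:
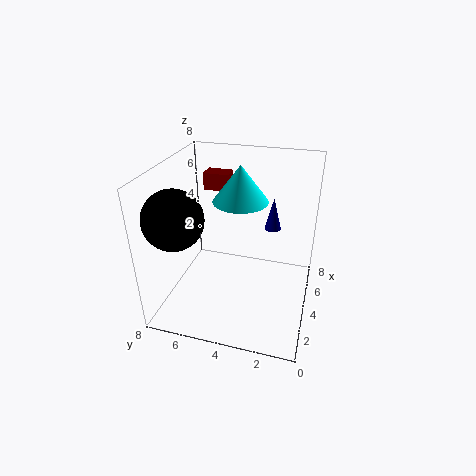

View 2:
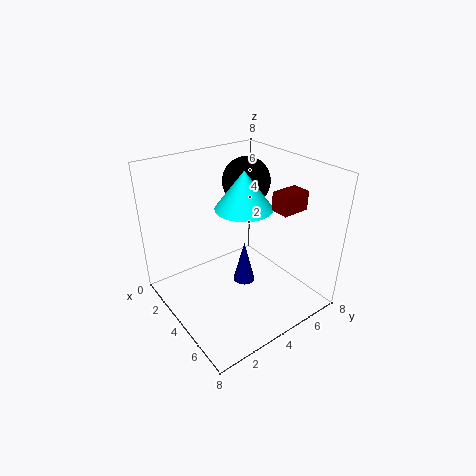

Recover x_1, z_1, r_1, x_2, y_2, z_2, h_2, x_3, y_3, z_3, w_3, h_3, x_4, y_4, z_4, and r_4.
x_1 = 1.5; z_1 = 6; r_1 = 1.5; x_2 = 4.5; y_2 = 4; z_2 = 6; h_2 = 2; x_3 = 5.5; y_3 = 5; z_3 = 6; w_3 = 1; h_3 = 1; x_4 = 6.5; y_4 = 2.5; z_4 = 3.5; r_4 = 0.5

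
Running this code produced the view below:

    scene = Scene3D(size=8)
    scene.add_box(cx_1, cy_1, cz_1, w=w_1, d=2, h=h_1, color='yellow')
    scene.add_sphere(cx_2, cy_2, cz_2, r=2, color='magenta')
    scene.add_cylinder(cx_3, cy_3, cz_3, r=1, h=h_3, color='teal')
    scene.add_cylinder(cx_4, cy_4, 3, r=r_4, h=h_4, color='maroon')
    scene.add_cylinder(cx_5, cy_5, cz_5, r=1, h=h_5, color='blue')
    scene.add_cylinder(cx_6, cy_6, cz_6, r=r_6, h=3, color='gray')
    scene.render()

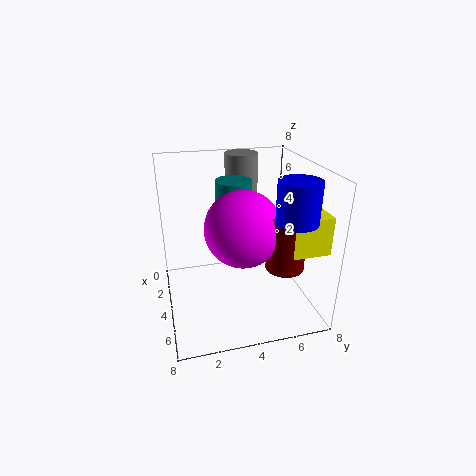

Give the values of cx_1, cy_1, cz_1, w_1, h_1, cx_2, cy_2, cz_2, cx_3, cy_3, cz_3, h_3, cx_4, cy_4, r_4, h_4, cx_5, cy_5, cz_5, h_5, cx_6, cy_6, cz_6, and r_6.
cx_1 = 5; cy_1 = 6; cz_1 = 4; w_1 = 2; h_1 = 2; cx_2 = 5; cy_2 = 4; cz_2 = 5; cx_3 = 3; cy_3 = 4; cz_3 = 5; h_3 = 2; cx_4 = 6; cy_4 = 6; r_4 = 1; h_4 = 3; cx_5 = 7; cy_5 = 6; cz_5 = 6; h_5 = 2; cx_6 = 1; cy_6 = 5; cz_6 = 5; r_6 = 1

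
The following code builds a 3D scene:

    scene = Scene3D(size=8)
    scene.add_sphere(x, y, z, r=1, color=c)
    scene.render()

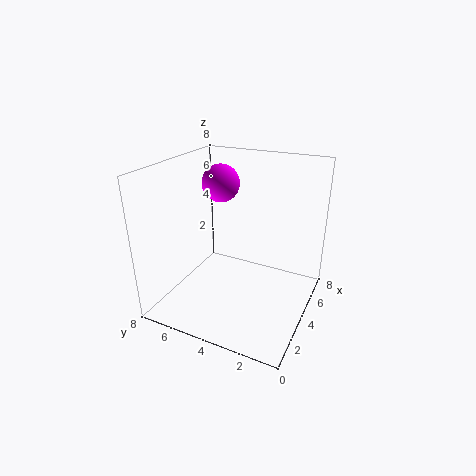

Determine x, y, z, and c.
x = 4; y = 5; z = 7; c = 'magenta'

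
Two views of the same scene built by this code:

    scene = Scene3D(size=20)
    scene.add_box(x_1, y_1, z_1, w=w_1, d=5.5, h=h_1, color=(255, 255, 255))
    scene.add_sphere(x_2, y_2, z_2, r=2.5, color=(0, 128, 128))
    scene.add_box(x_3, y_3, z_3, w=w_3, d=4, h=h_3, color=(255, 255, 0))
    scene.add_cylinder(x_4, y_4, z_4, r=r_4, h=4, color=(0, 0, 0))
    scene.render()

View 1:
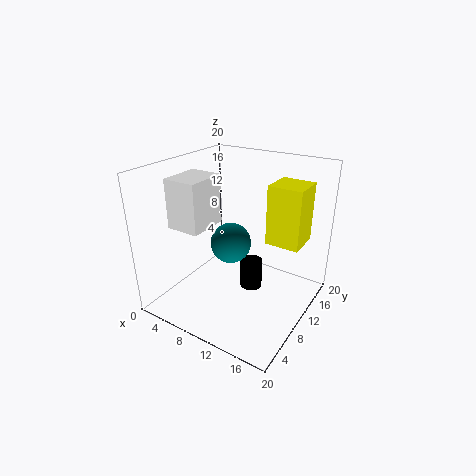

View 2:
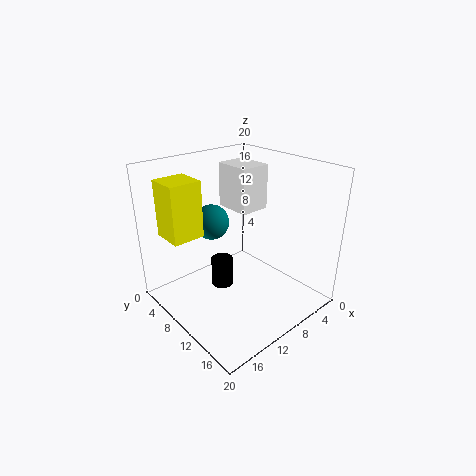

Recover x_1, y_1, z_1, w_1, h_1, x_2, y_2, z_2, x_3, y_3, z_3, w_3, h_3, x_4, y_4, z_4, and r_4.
x_1 = 3.5; y_1 = 3.5; z_1 = 12.5; w_1 = 4.5; h_1 = 6.5; x_2 = 11.5; y_2 = 6; z_2 = 11.5; x_3 = 16; y_3 = 6.5; z_3 = 12.5; w_3 = 4; h_3 = 7; x_4 = 12.5; y_4 = 9.5; z_4 = 3.5; r_4 = 1.5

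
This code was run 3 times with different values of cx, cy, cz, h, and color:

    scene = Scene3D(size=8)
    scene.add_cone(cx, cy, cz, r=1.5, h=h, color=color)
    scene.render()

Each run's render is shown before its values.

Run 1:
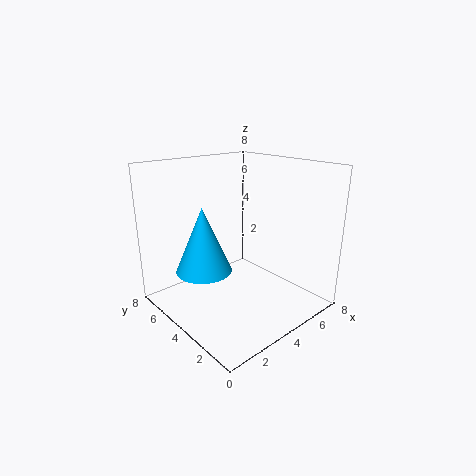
cx = 2, cy = 4.5, cz = 2.5, h = 3.5, color = 'deepskyblue'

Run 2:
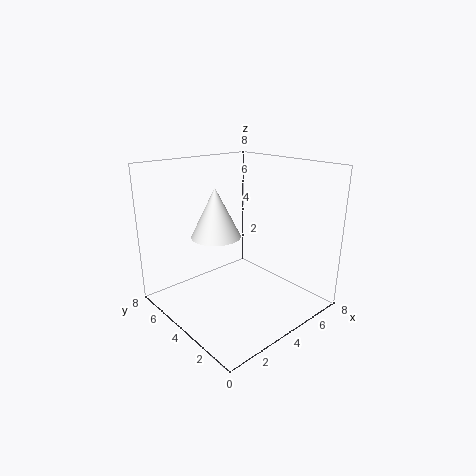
cx = 4, cy = 6, cz = 3.5, h = 3, color = 'white'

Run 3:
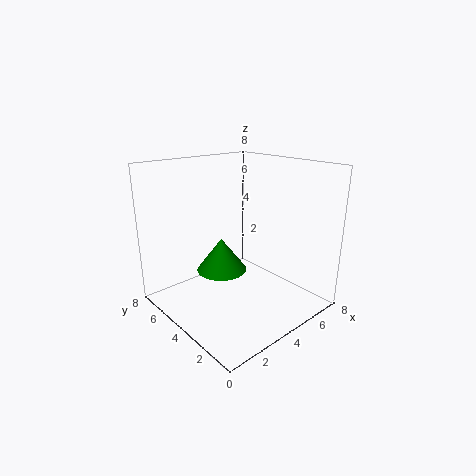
cx = 4, cy = 5.5, cz = 1.5, h = 2, color = 'green'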